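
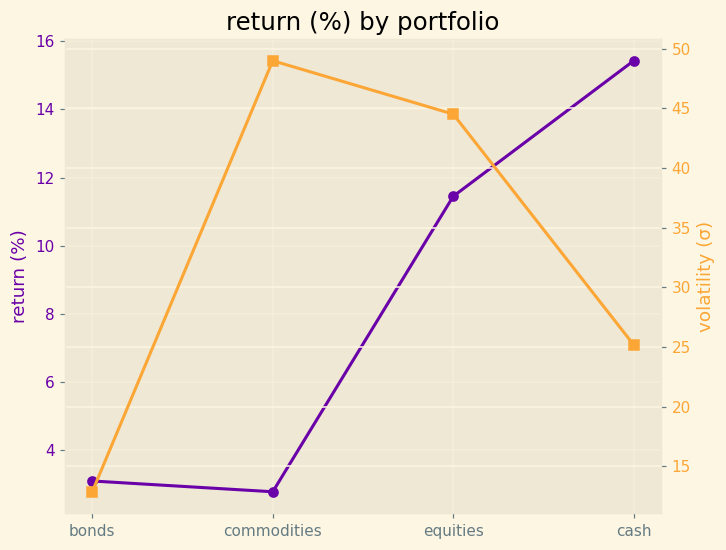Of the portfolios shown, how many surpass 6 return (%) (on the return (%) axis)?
2

Above 6: equities, cash.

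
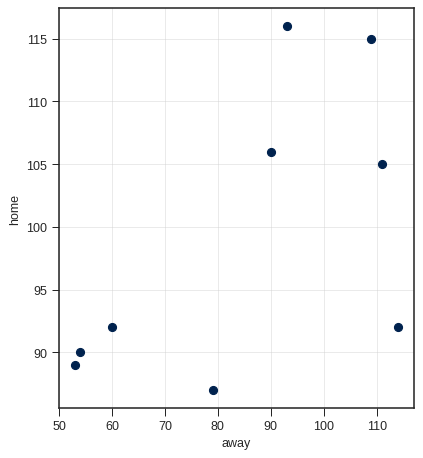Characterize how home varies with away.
positive, moderate

Points are positively correlated; moderate (|r| ≈ 0.6).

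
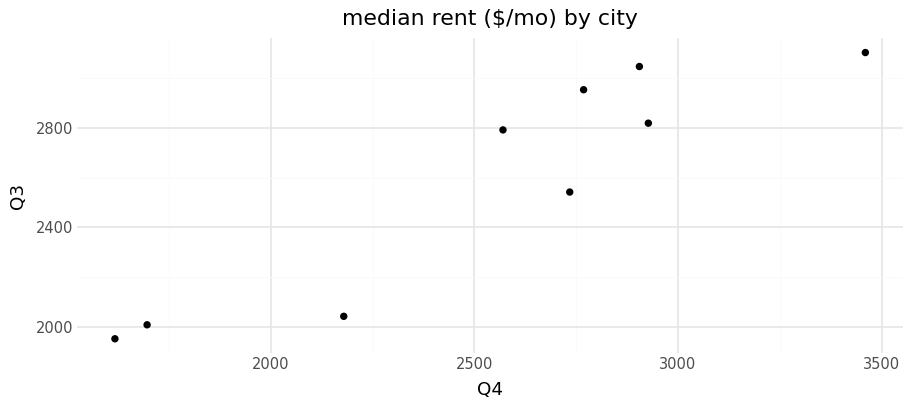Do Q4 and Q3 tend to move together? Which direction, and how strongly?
Points are positively correlated; strong (|r| ≈ 0.9).

positive, strong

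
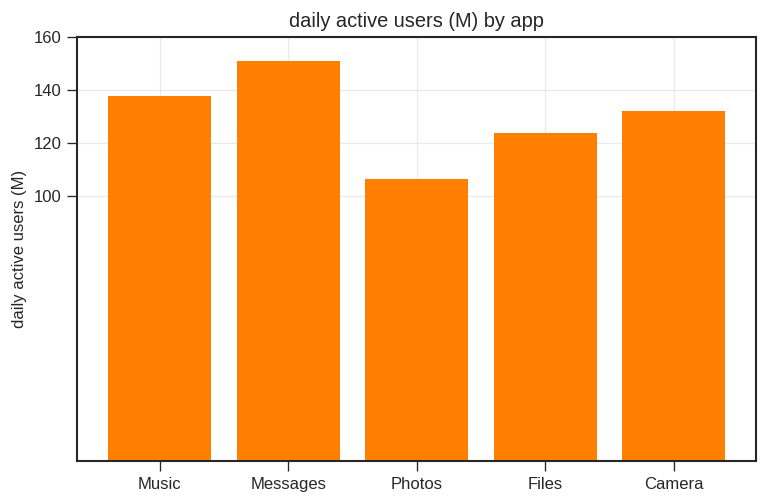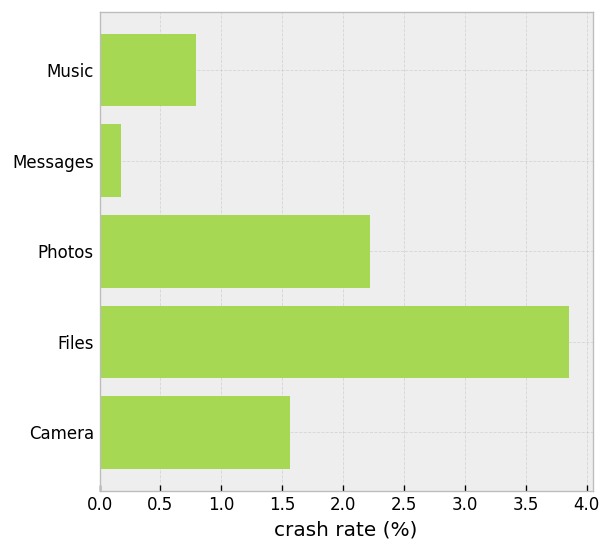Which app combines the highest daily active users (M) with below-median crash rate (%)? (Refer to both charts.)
Chart 2 median crash rate (%) ≈ 1.5; below-median apps: Music, Messages. Among those, Messages has the highest daily active users (M) (≈ 160).

Messages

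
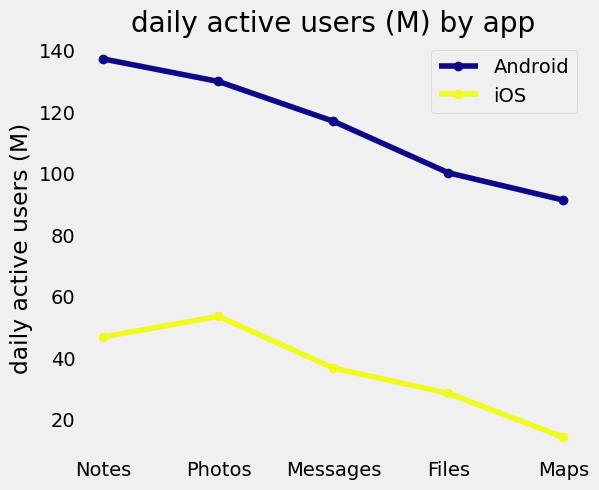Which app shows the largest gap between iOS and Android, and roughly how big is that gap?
Notes: iOS ≈ 40, Android ≈ 140 → gap ≈ 100. Next-largest (Messages) is only ≈ 80.

Notes, ≈ 100 M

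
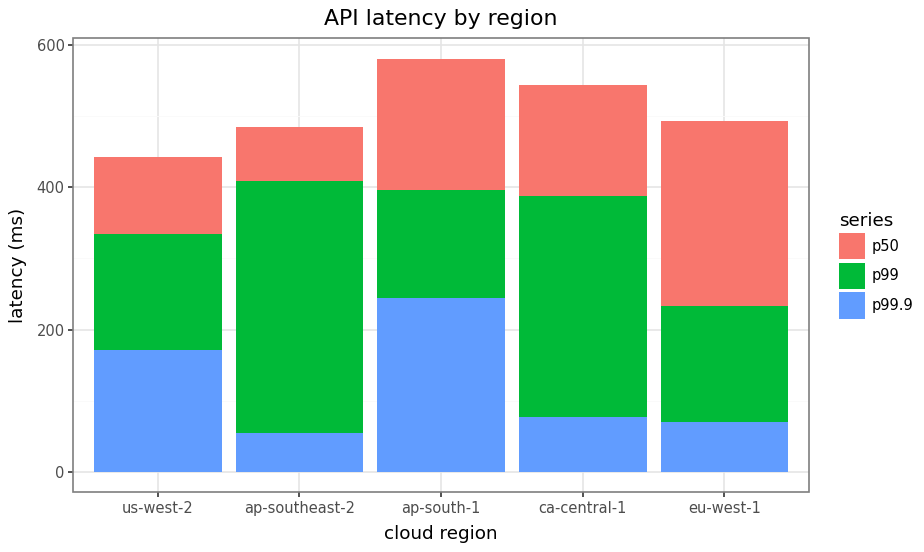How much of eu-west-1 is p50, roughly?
p50 top ≈ 500, bottom ≈ 250; segment ≈ 250.

≈ 250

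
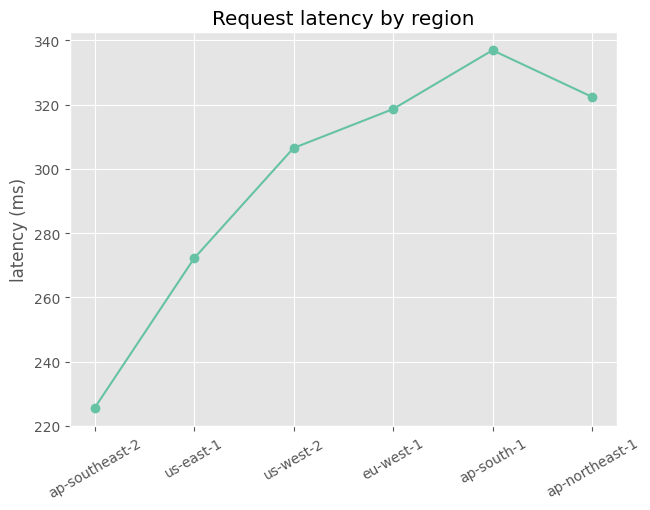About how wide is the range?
≈ 110

Max ap-south-1 ≈ 340, min ap-southeast-2 ≈ 230; range ≈ 110.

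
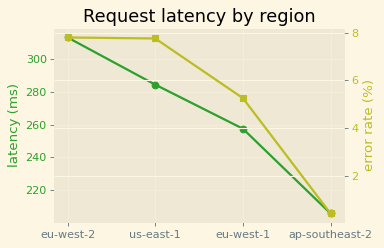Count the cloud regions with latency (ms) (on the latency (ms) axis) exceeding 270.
Above 270: eu-west-2, us-east-1.

2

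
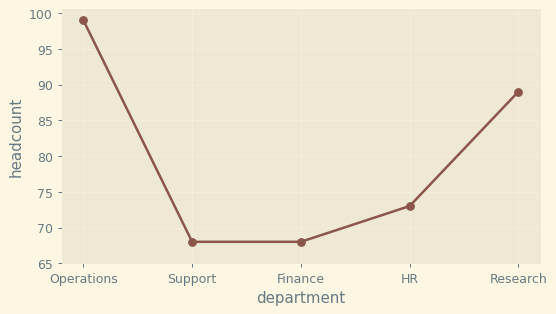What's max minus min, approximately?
Max Operations ≈ 100, min Support ≈ 70; range ≈ 30.

≈ 30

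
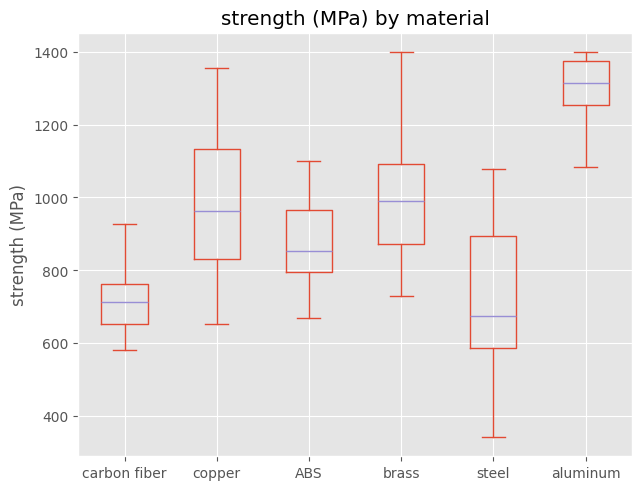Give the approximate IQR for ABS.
≈ 200

Q3 ≈ 1000, Q1 ≈ 800; IQR ≈ 200.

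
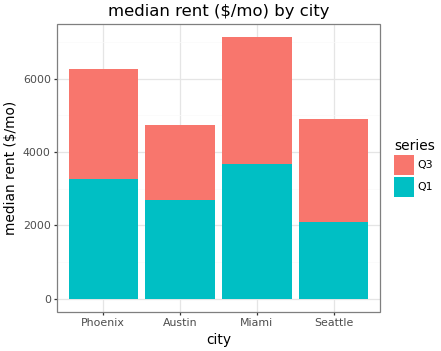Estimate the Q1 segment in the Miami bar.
Q1 top ≈ 4000, bottom ≈ 0; segment ≈ 4000.

≈ 4000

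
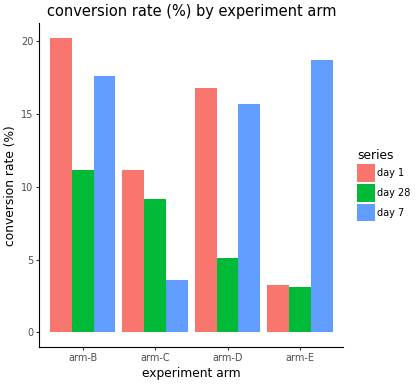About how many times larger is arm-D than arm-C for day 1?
arm-D ≈ 16, arm-C ≈ 12; 16/12 ≈ 1.33.

≈ 1.33×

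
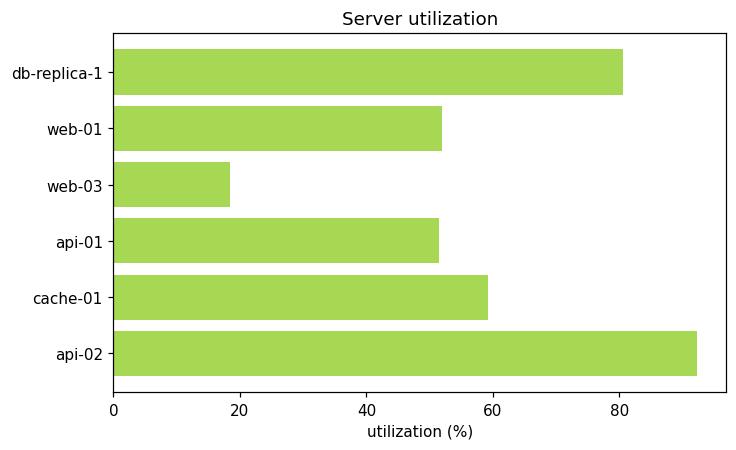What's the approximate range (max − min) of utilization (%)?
Max api-02 ≈ 90, min web-03 ≈ 20; range ≈ 70.

≈ 70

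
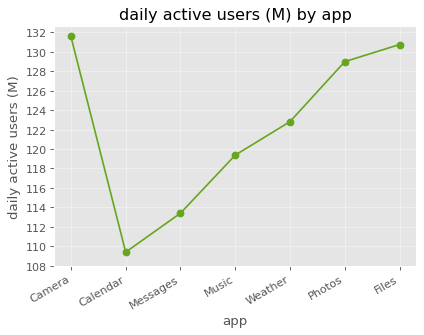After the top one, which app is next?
Top 3: Camera ≈ 132, Files ≈ 130, Photos ≈ 128.

Files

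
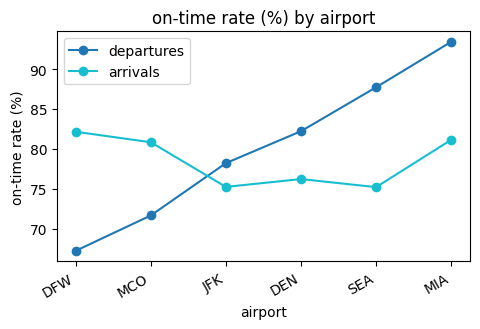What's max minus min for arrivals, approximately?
Max DFW ≈ 80, min SEA ≈ 75; range ≈ 5.

≈ 5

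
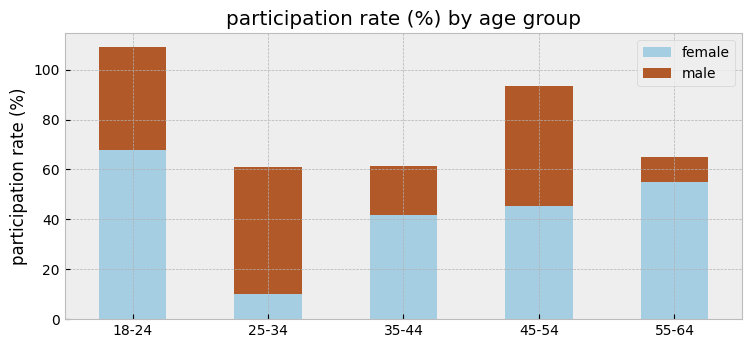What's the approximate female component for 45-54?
≈ 50

female top ≈ 50, bottom ≈ 0; segment ≈ 50.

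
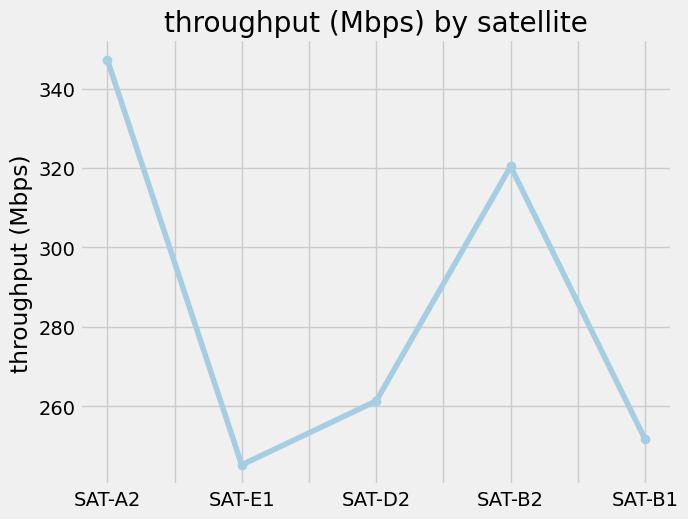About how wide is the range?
Max SAT-A2 ≈ 350, min SAT-E1 ≈ 250; range ≈ 100.

≈ 100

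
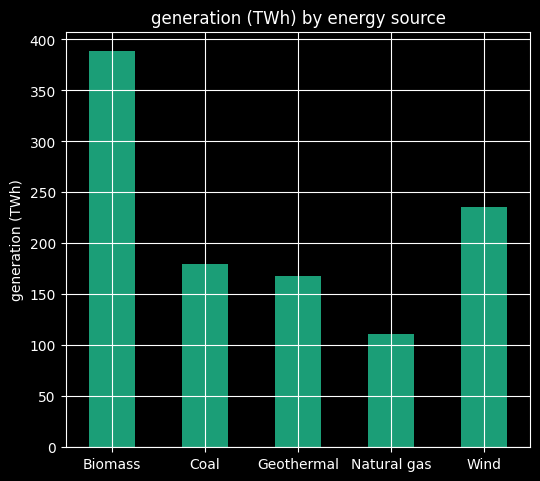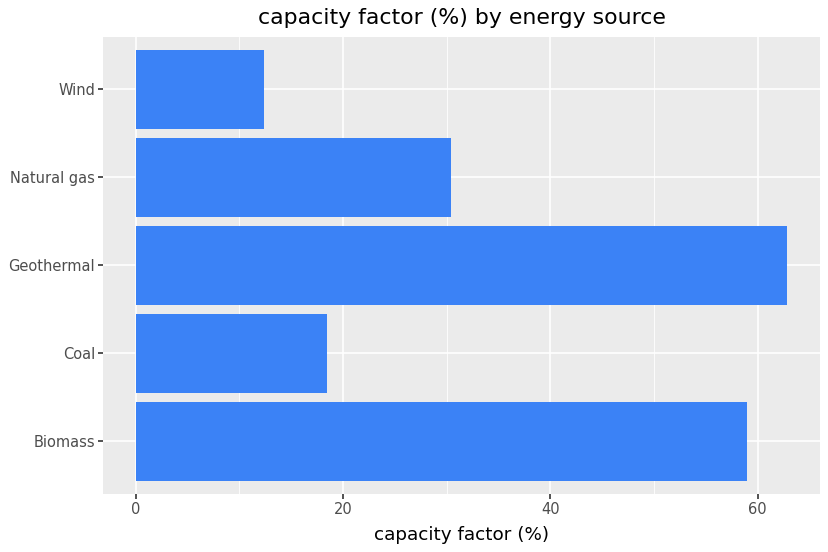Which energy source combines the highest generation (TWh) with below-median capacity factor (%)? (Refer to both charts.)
Wind

Chart 2 median capacity factor (%) ≈ 30; below-median energy sources: Coal, Wind. Among those, Wind has the highest generation (TWh) (≈ 250).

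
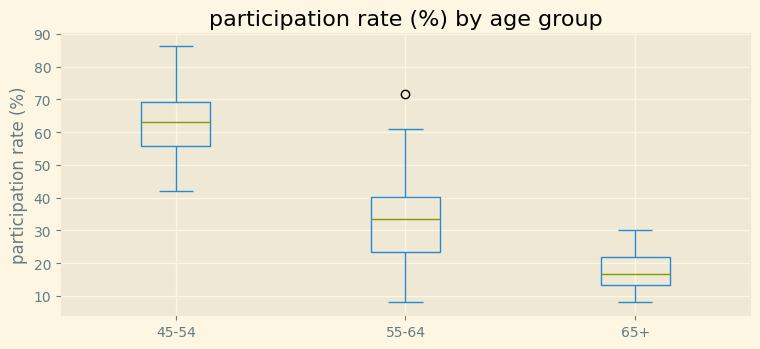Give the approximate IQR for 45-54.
≈ 15

Q3 ≈ 70, Q1 ≈ 55; IQR ≈ 15.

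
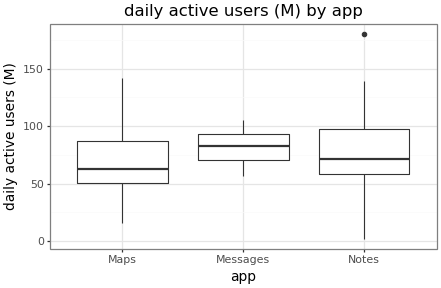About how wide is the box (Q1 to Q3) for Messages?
Q3 ≈ 94, Q1 ≈ 70; IQR ≈ 24.

≈ 24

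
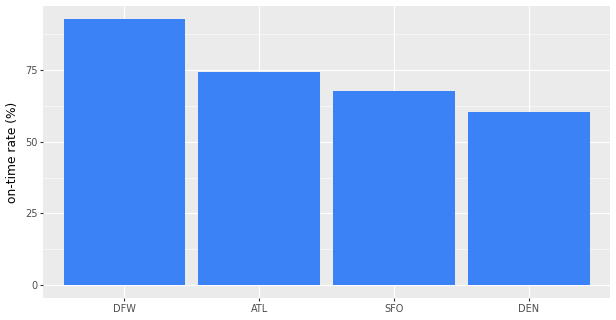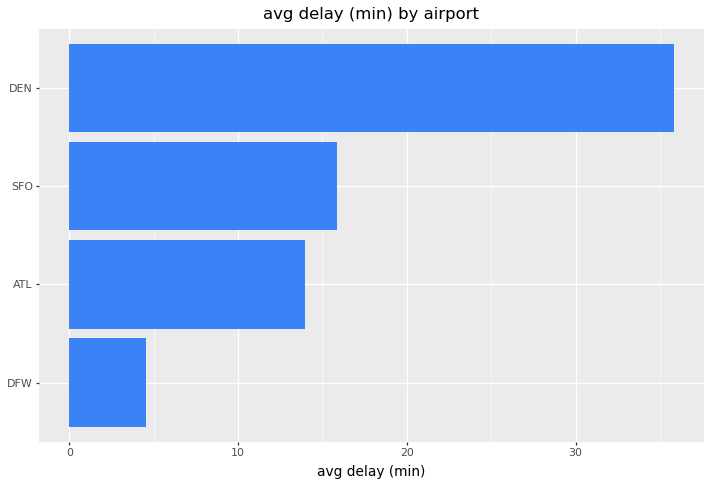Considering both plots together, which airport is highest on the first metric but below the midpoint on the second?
Chart 2 median avg delay (min) ≈ 15; below-median airports: DFW, ATL. Among those, DFW has the highest on-time rate (%) (≈ 90).

DFW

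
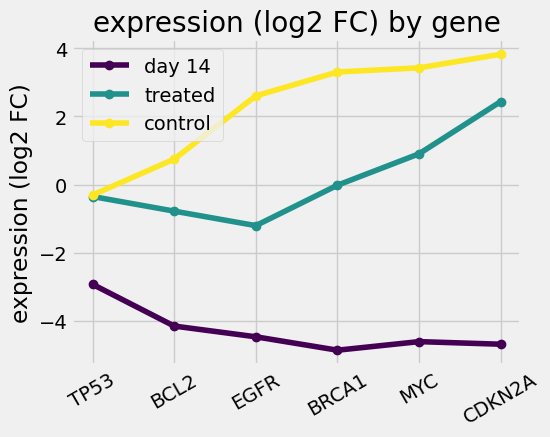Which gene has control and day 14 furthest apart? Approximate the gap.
CDKN2A, ≈ 9 log2 FC

CDKN2A: control ≈ 4, day 14 ≈ -5 → gap ≈ 9. Next-largest (BRCA1) is only ≈ 8.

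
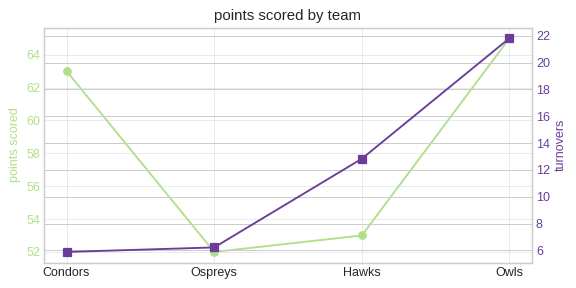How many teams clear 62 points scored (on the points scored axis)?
2

Above 62: Condors, Owls.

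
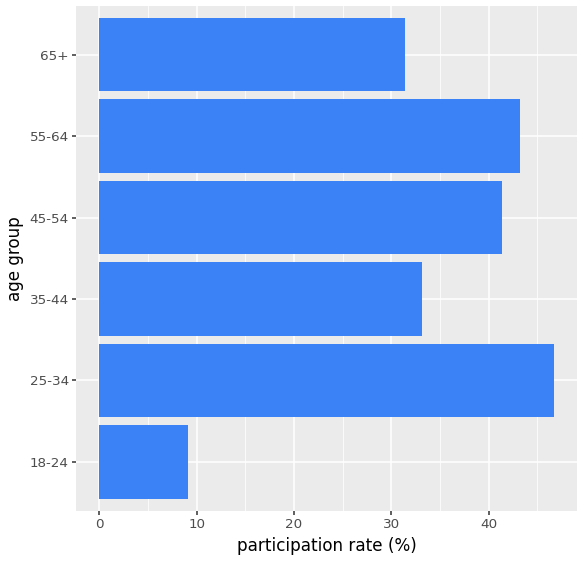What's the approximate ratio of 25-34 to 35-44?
≈ 1.29×

25-34 ≈ 45, 35-44 ≈ 35; 45/35 ≈ 1.29.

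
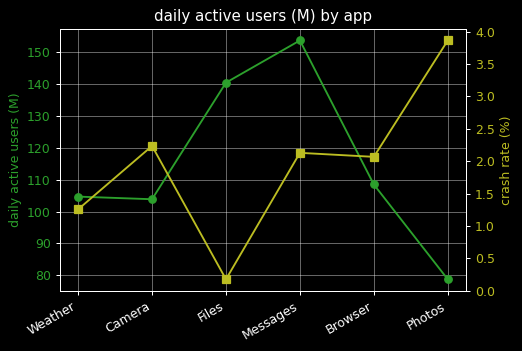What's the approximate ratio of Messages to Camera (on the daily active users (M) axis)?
Messages ≈ 150, Camera ≈ 100; 150/100 ≈ 1.5.

≈ 1.5×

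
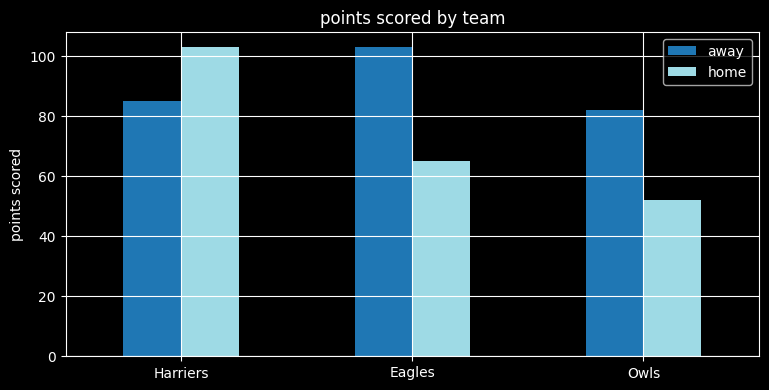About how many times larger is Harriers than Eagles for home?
Harriers ≈ 100, Eagles ≈ 60; 100/60 ≈ 1.67.

≈ 1.67×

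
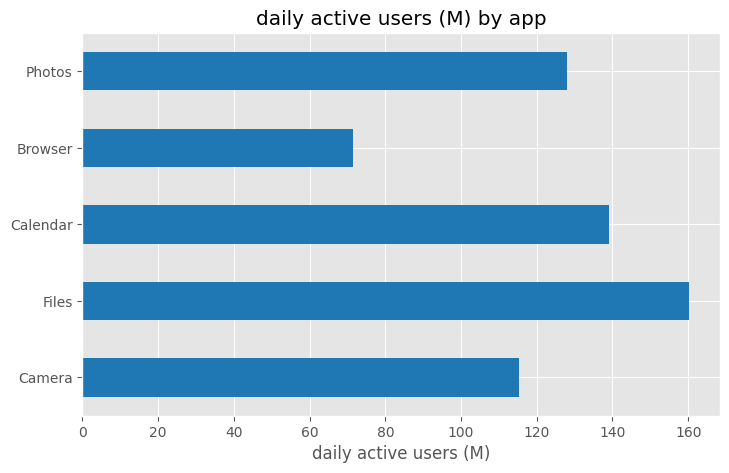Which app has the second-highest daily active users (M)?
Top 3: Files ≈ 160, Calendar ≈ 140, Photos ≈ 120.

Calendar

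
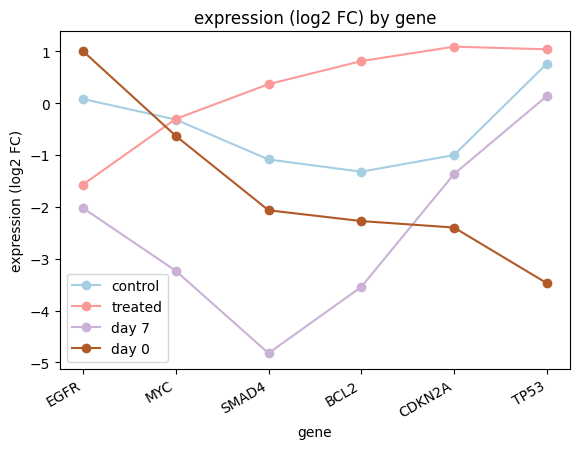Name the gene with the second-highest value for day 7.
CDKN2A

Top 3 for day 7: TP53 ≈ 0.0, CDKN2A ≈ -1.5, EGFR ≈ -2.0.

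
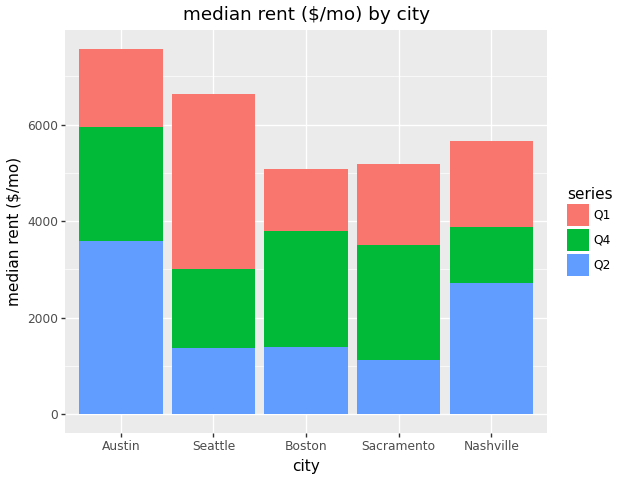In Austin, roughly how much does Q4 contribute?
≈ 2000

Q4 top ≈ 6000, bottom ≈ 4000; segment ≈ 2000.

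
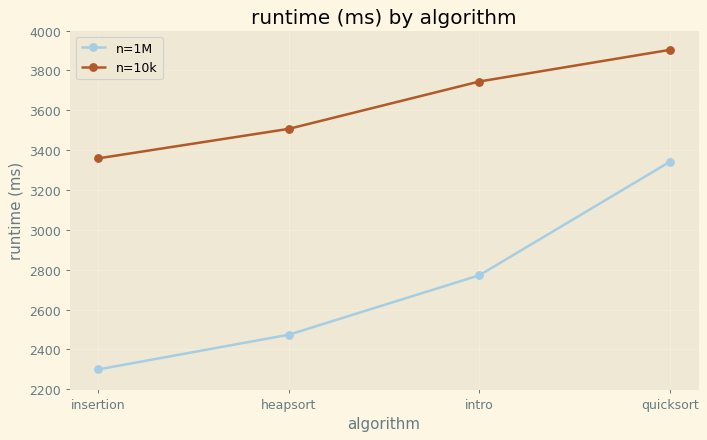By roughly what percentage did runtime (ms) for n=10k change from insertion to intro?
insertion ≈ 3400, intro ≈ 3800; (3800 − 3400) / 3400 ≈ +11.8%.

≈ +11.8%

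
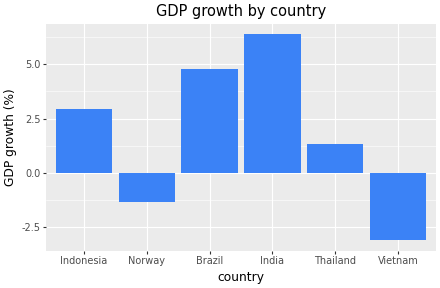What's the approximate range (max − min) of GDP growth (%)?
Max India ≈ 6, min Vietnam ≈ -3; range ≈ 9.

≈ 9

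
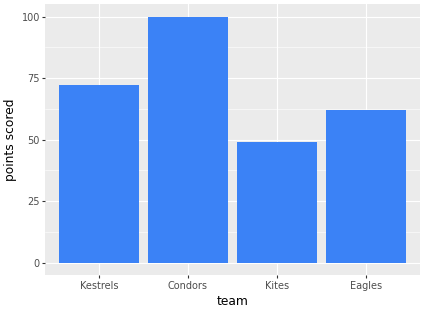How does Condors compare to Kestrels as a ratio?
Condors ≈ 100, Kestrels ≈ 70; 100/70 ≈ 1.43.

≈ 1.43×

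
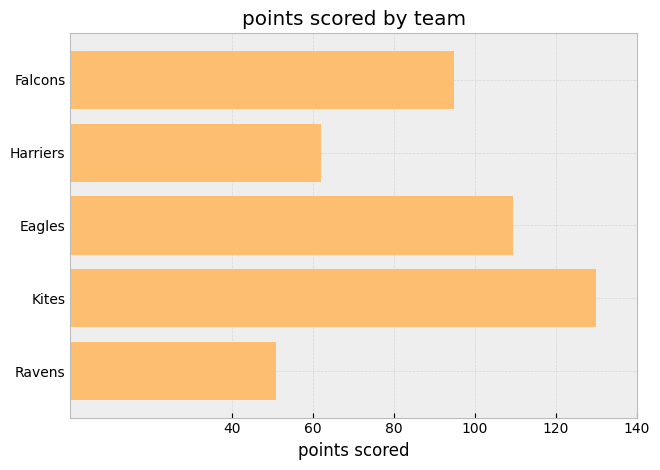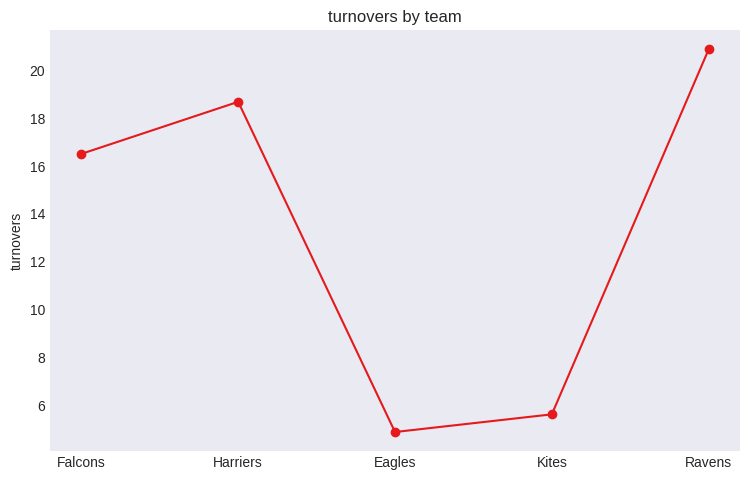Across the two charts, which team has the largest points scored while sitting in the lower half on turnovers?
Kites

Chart 2 median turnovers ≈ 16; below-median teams: Eagles, Kites. Among those, Kites has the highest points scored (≈ 120).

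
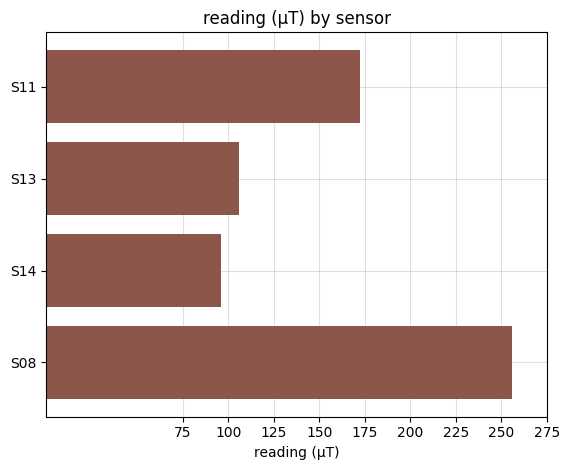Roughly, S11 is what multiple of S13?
S11 ≈ 175, S13 ≈ 100; 175/100 ≈ 1.75.

≈ 1.75×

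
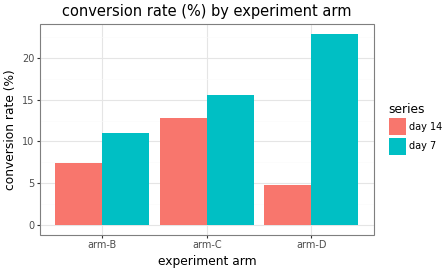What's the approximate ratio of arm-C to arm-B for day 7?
arm-C ≈ 16, arm-B ≈ 10; 16/10 ≈ 1.6.

≈ 1.6×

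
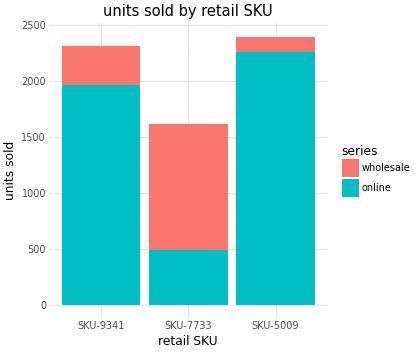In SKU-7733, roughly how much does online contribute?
online top ≈ 400, bottom ≈ 0; segment ≈ 400.

≈ 400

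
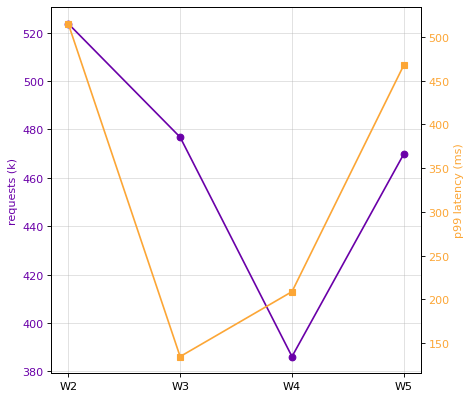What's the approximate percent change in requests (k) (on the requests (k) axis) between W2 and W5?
W2 ≈ 520, W5 ≈ 460; (460 − 520) / 520 ≈ -11.5%.

≈ -11.5%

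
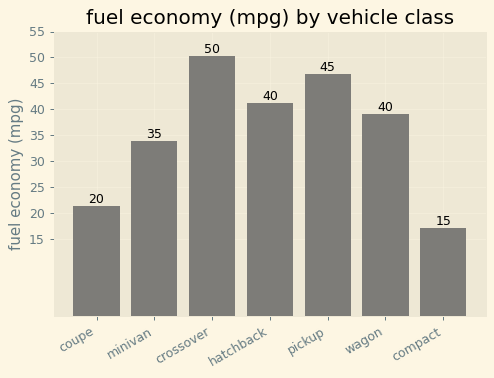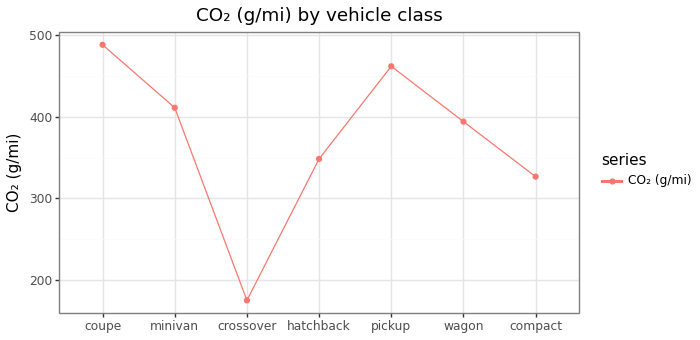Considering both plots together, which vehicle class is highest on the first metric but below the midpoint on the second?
crossover

Chart 2 median CO₂ (g/mi) ≈ 400; below-median vehicle classes: crossover, hatchback, compact. Among those, crossover has the highest fuel economy (mpg) (≈ 50).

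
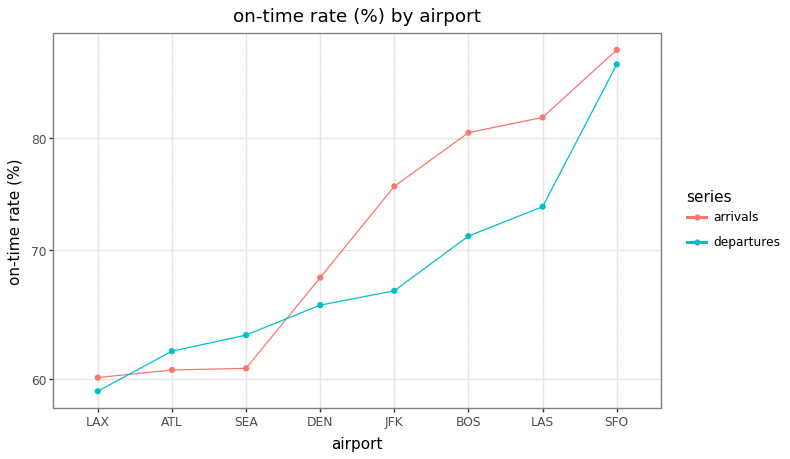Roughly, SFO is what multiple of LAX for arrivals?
SFO ≈ 90, LAX ≈ 60; 90/60 ≈ 1.5.

≈ 1.5×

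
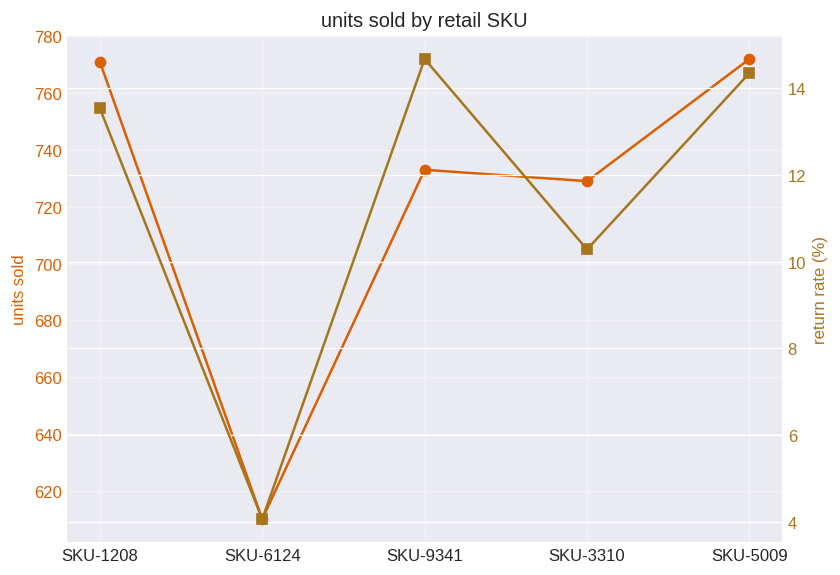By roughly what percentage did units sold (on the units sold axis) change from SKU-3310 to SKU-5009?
SKU-3310 ≈ 720, SKU-5009 ≈ 780; (780 − 720) / 720 ≈ +8.3%.

≈ +8.3%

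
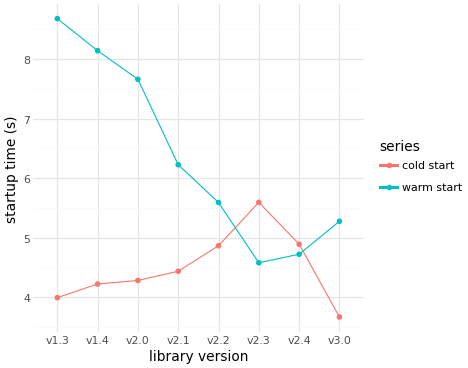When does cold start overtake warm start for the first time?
v2.2: cold start ≈ 5.0 vs warm start ≈ 5.5 (not yet); v2.3: cold start ≈ 5.5 vs warm start ≈ 4.5 (first crossover).

v2.3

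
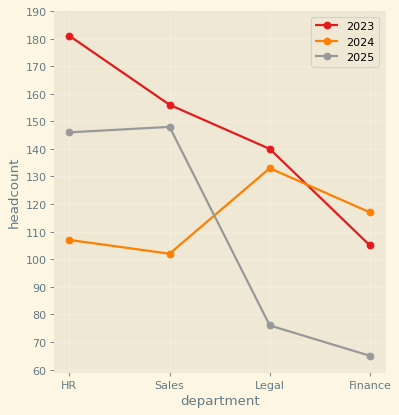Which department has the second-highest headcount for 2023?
Top 3 for 2023: HR ≈ 180, Sales ≈ 160, Legal ≈ 140.

Sales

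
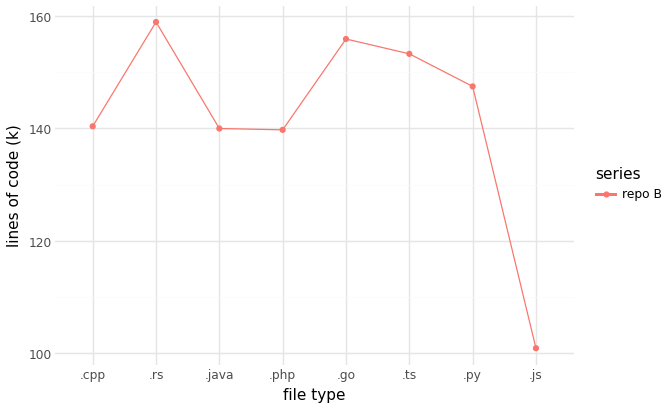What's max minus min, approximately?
Max .rs ≈ 160, min .js ≈ 100; range ≈ 60.

≈ 60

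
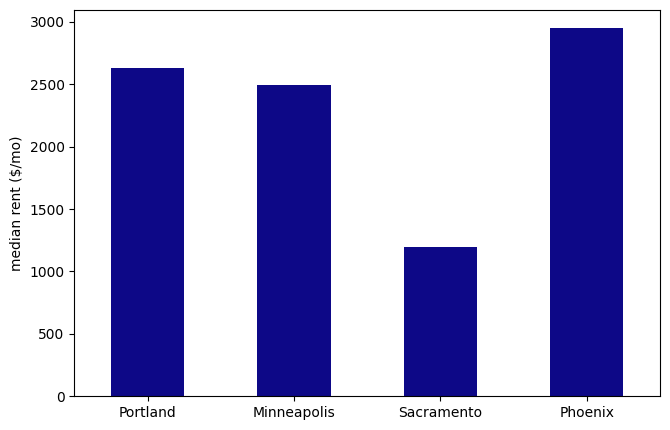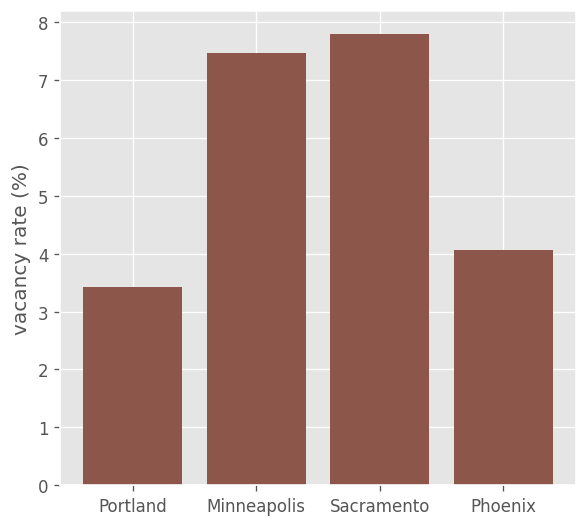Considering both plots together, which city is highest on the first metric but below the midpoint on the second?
Phoenix

Chart 2 median vacancy rate (%) ≈ 6; below-median cities: Portland, Phoenix. Among those, Phoenix has the highest median rent ($/mo) (≈ 3000).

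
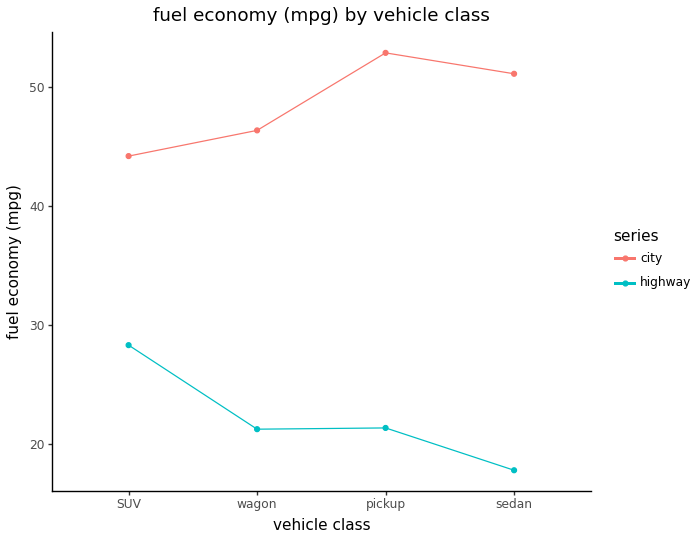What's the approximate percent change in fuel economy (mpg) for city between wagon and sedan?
≈ +11.1%

wagon ≈ 45, sedan ≈ 50; (50 − 45) / 45 ≈ +11.1%.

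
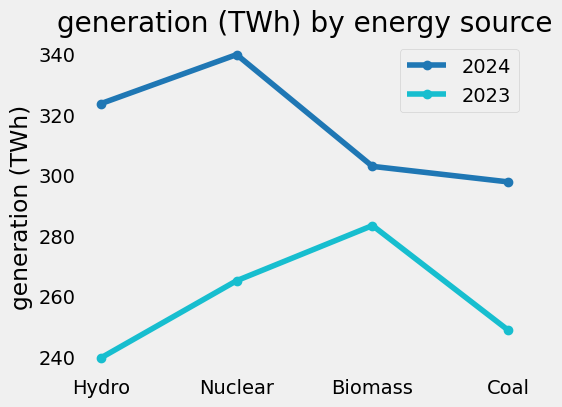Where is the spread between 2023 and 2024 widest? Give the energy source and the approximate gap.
Hydro, ≈ 80 TWh

Hydro: 2023 ≈ 240, 2024 ≈ 320 → gap ≈ 80. Next-largest (Nuclear) is only ≈ 70.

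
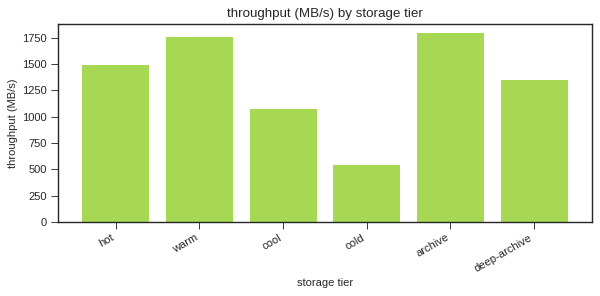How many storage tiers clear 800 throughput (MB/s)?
Above 800: hot, warm, cool, archive, deep-archive.

5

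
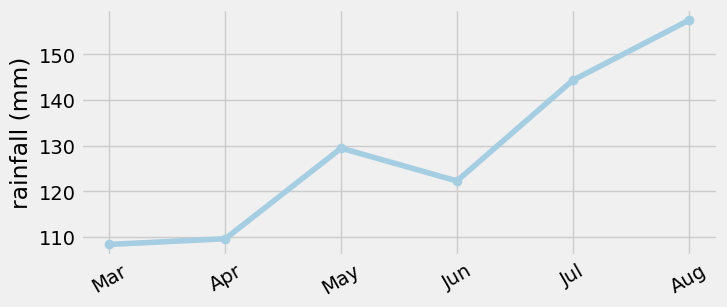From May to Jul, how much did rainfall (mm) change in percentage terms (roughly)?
≈ +11.5%

May ≈ 130, Jul ≈ 145; (145 − 130) / 130 ≈ +11.5%.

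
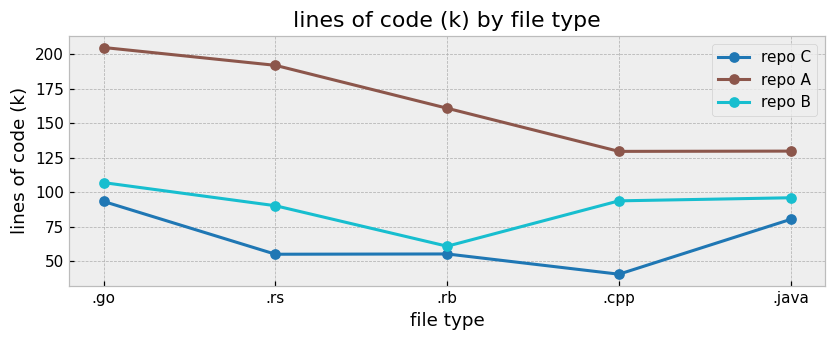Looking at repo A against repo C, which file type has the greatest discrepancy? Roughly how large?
.rs: repo A ≈ 200, repo C ≈ 60 → gap ≈ 140. Next-largest (.go) is only ≈ 100.

.rs, ≈ 140 k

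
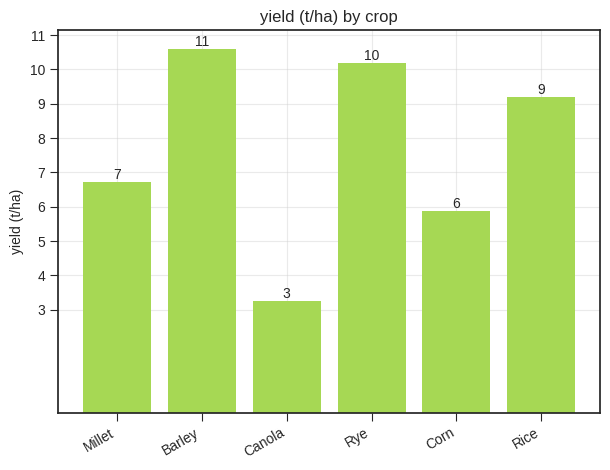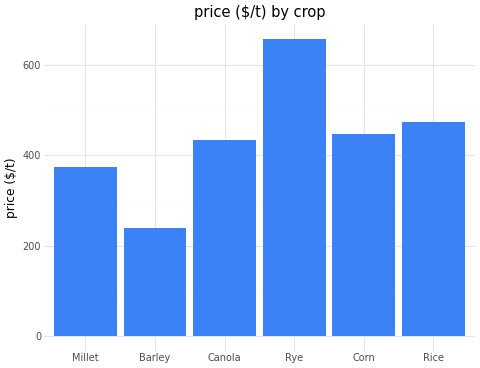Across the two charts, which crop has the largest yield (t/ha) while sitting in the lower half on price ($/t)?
Barley

Chart 2 median price ($/t) ≈ 400; below-median crops: Millet, Barley, Canola. Among those, Barley has the highest yield (t/ha) (≈ 11).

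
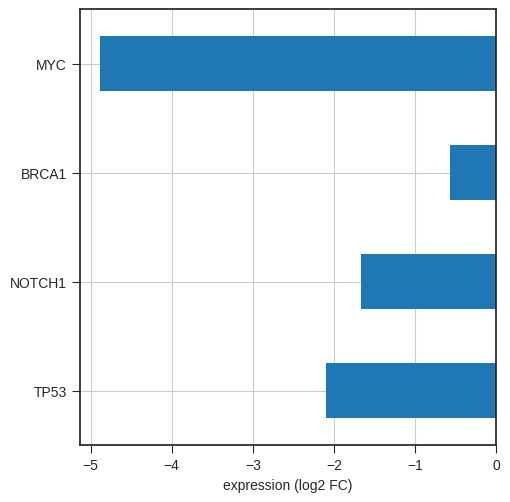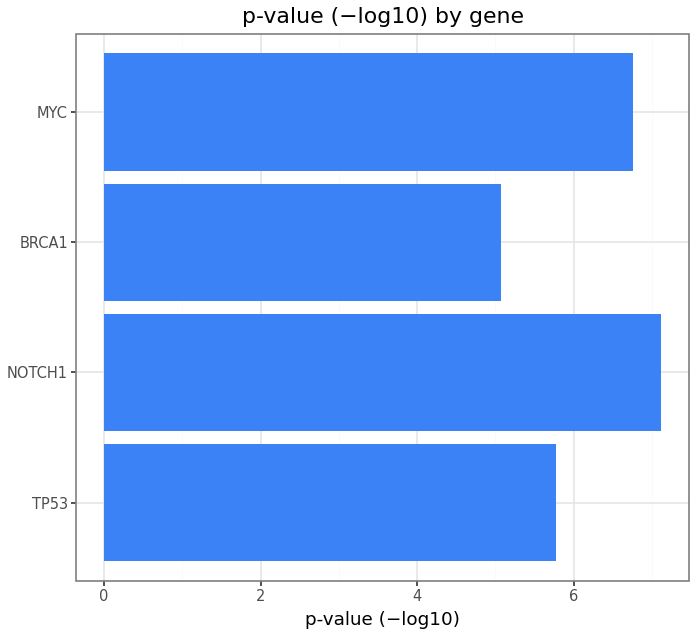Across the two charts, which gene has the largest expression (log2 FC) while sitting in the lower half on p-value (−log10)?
Chart 2 median p-value (−log10) ≈ 6; below-median genes: TP53, BRCA1. Among those, BRCA1 has the highest expression (log2 FC) (≈ -1).

BRCA1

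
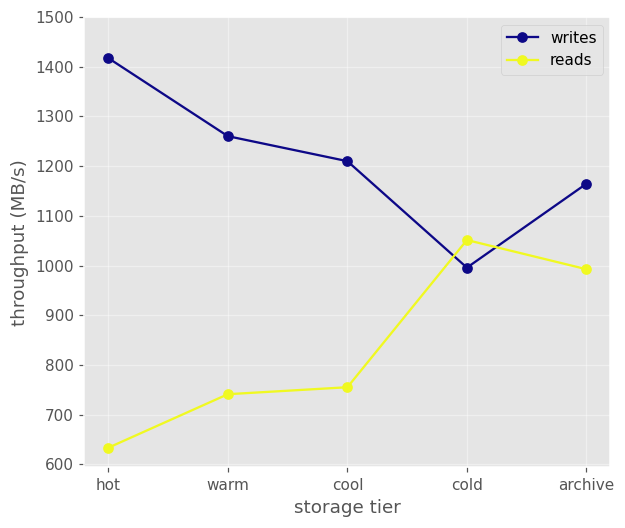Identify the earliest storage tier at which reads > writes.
cool: reads ≈ 800 vs writes ≈ 1200 (not yet); cold: reads ≈ 1100 vs writes ≈ 1000 (first crossover).

cold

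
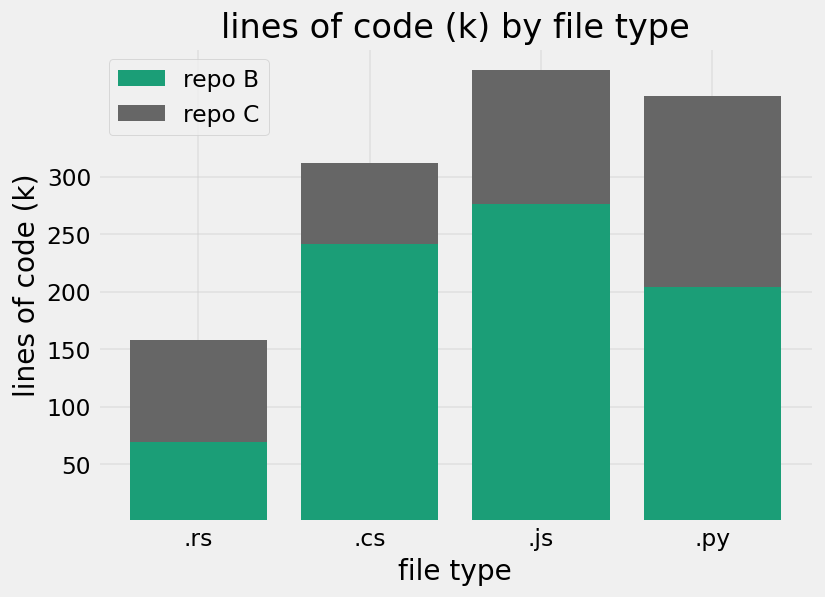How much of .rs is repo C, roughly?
repo C top ≈ 150, bottom ≈ 50; segment ≈ 100.

≈ 100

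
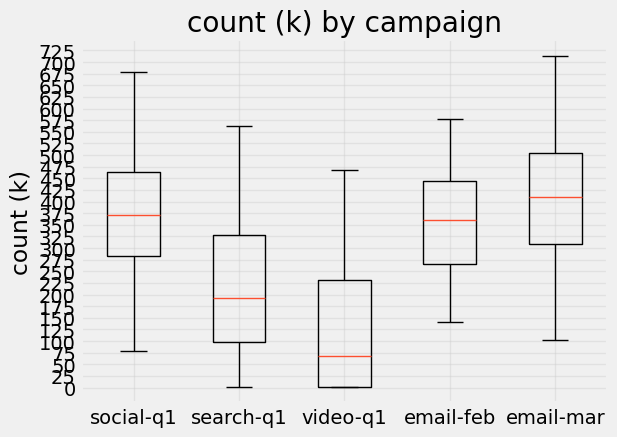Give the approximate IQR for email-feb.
Q3 ≈ 450, Q1 ≈ 275; IQR ≈ 175.

≈ 175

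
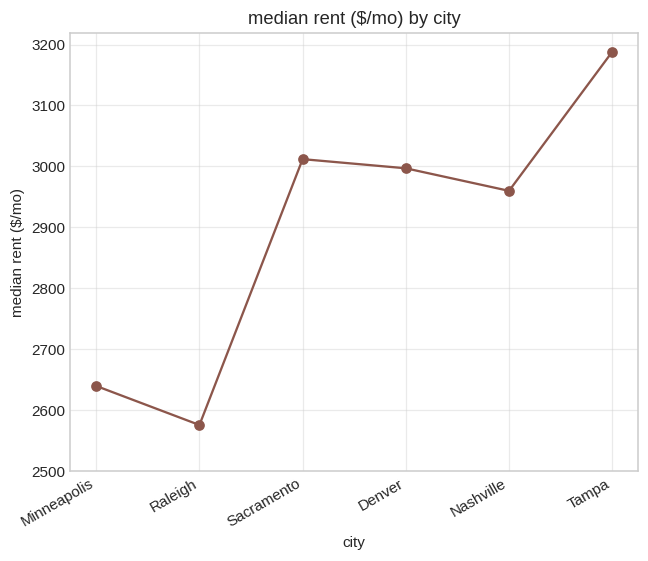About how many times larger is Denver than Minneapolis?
≈ 1.15×

Denver ≈ 3000, Minneapolis ≈ 2600; 3000/2600 ≈ 1.15.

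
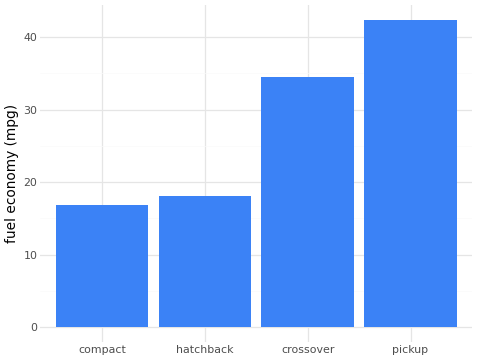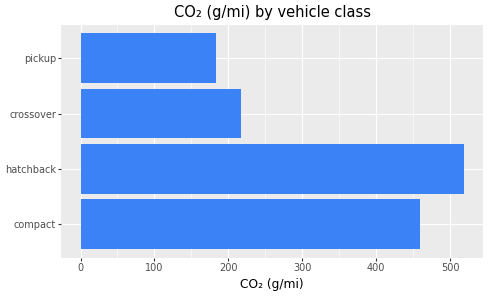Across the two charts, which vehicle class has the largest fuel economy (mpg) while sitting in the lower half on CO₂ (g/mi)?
pickup

Chart 2 median CO₂ (g/mi) ≈ 350; below-median vehicle classes: crossover, pickup. Among those, pickup has the highest fuel economy (mpg) (≈ 40).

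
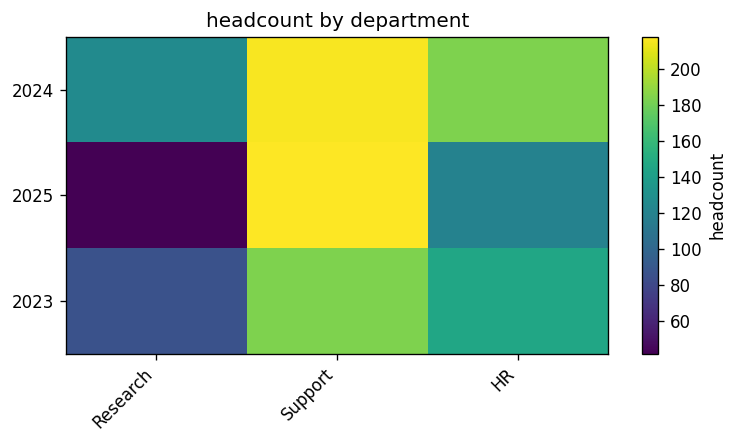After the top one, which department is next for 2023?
HR

Top 3 for 2023: Support ≈ 180, HR ≈ 140, Research ≈ 80.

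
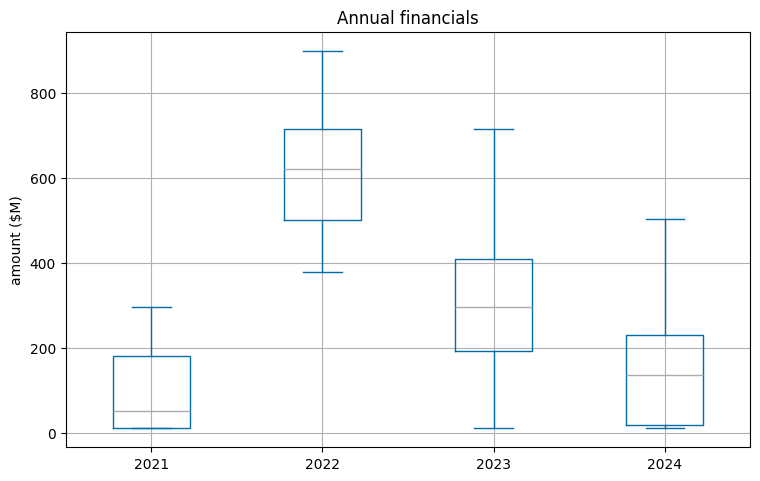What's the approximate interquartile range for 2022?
≈ 200

Q3 ≈ 700, Q1 ≈ 500; IQR ≈ 200.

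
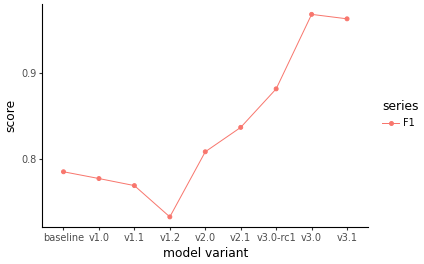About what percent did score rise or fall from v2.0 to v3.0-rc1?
≈ +10%

v2.0 ≈ 0.80, v3.0-rc1 ≈ 0.88; (0.88 − 0.80) / 0.80 ≈ +10%.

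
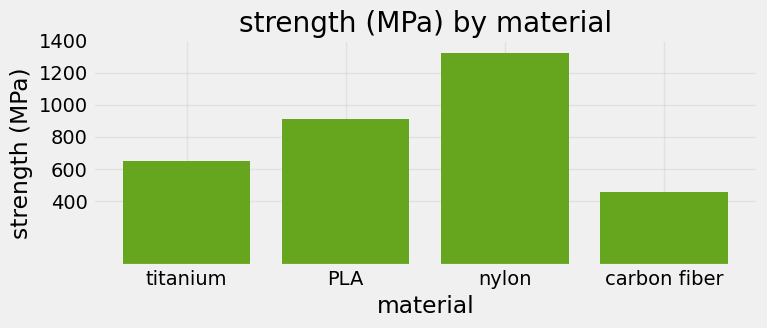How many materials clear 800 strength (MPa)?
Above 800: PLA, nylon.

2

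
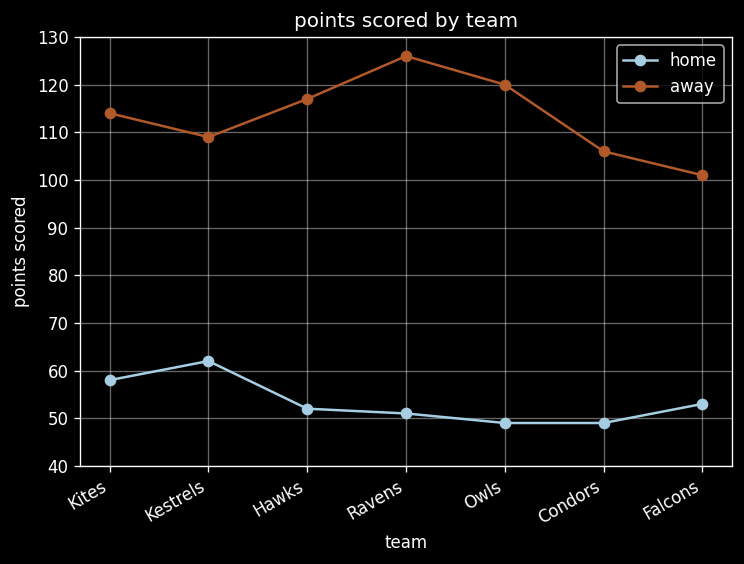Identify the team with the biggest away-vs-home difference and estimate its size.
Ravens, ≈ 80

Ravens: away ≈ 130, home ≈ 50 → gap ≈ 80. Next-largest (Owls) is only ≈ 70.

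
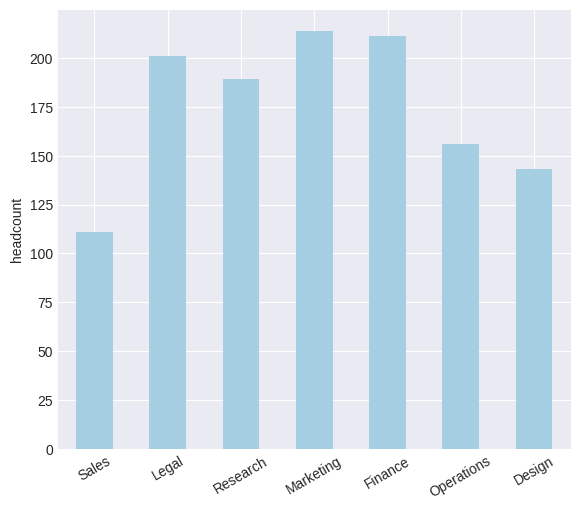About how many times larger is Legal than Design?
≈ 1.43×

Legal ≈ 200, Design ≈ 140; 200/140 ≈ 1.43.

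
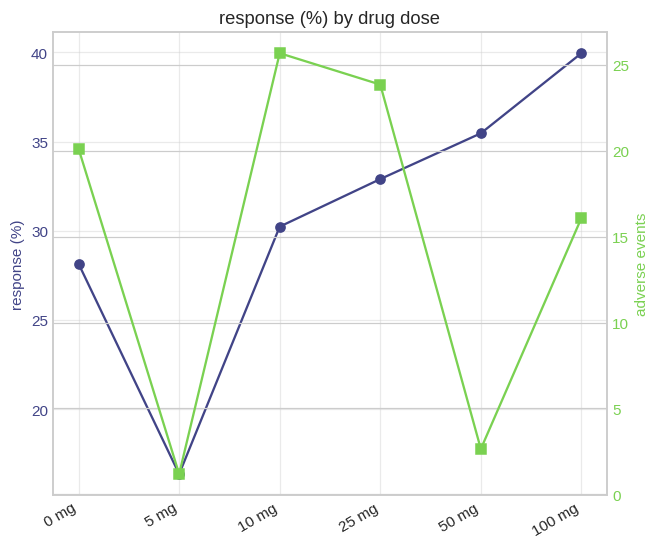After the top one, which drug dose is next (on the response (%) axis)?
50 mg

Top 3 (on the response (%) axis): 100 mg ≈ 40, 50 mg ≈ 36, 25 mg ≈ 32.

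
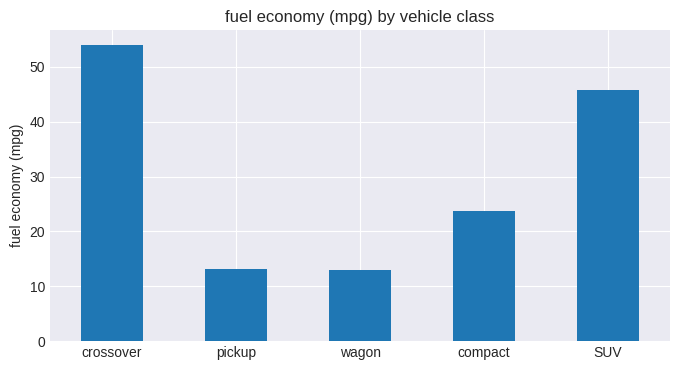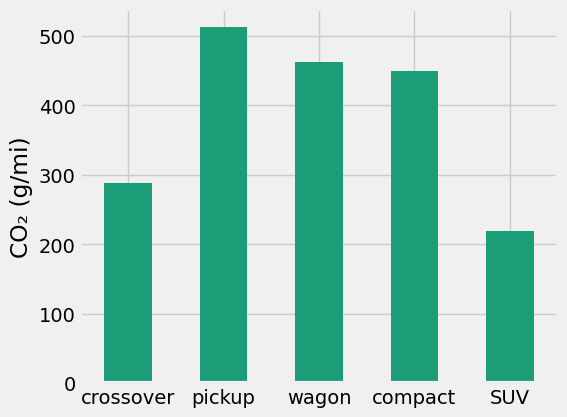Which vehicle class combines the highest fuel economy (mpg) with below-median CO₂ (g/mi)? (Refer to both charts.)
Chart 2 median CO₂ (g/mi) ≈ 450; below-median vehicle classes: crossover, SUV. Among those, crossover has the highest fuel economy (mpg) (≈ 55).

crossover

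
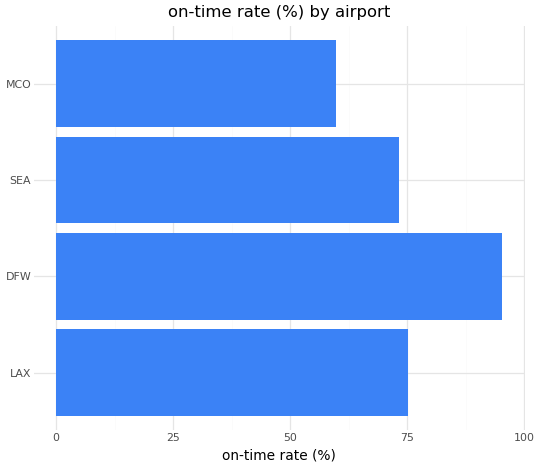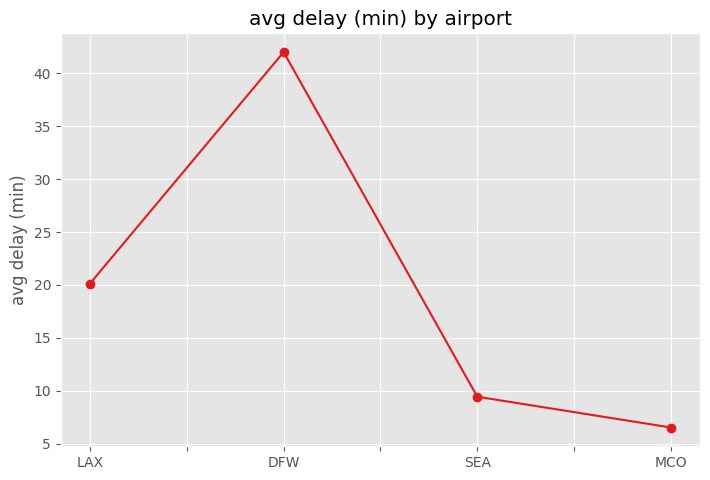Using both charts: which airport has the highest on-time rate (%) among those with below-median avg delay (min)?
Chart 2 median avg delay (min) ≈ 15; below-median airports: SEA, MCO. Among those, SEA has the highest on-time rate (%) (≈ 70).

SEA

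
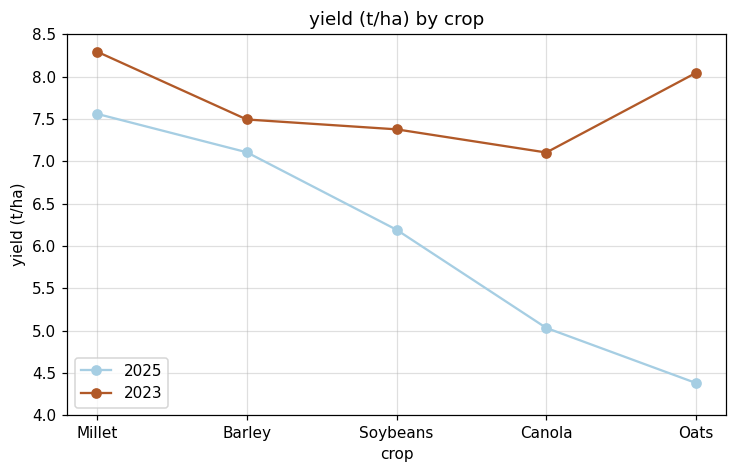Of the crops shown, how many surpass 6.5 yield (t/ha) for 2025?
2

Above 6.5: Millet, Barley.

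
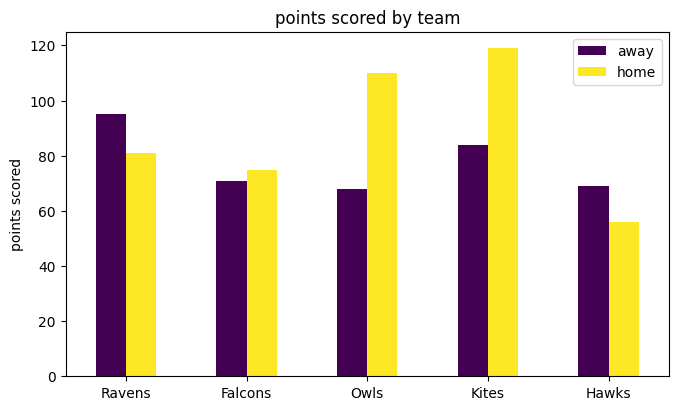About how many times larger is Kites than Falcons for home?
Kites ≈ 120, Falcons ≈ 80; 120/80 ≈ 1.5.

≈ 1.5×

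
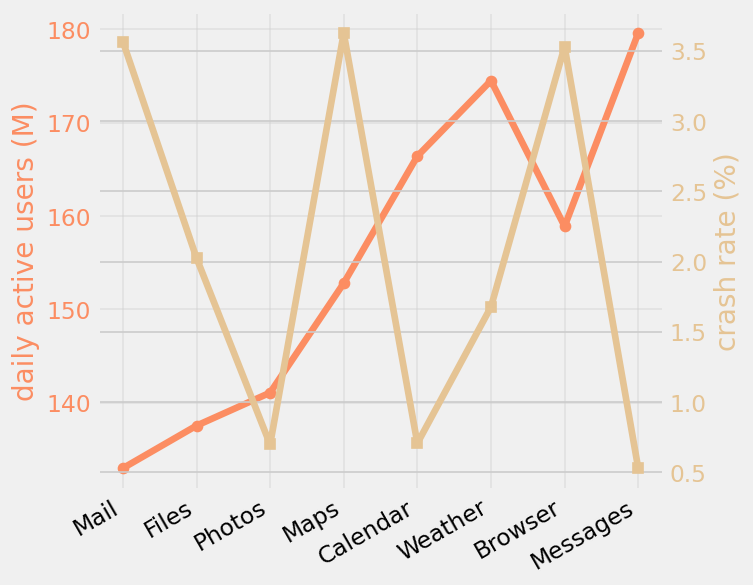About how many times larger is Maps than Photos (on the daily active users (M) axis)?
Maps ≈ 155, Photos ≈ 140; 155/140 ≈ 1.11.

≈ 1.11×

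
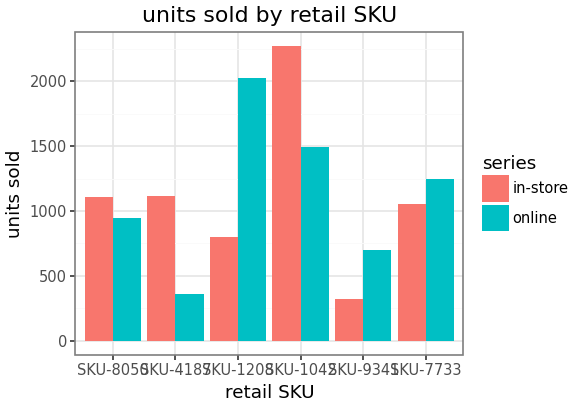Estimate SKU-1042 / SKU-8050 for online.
≈ 1.4×

SKU-1042 ≈ 1400, SKU-8050 ≈ 1000; 1400/1000 ≈ 1.4.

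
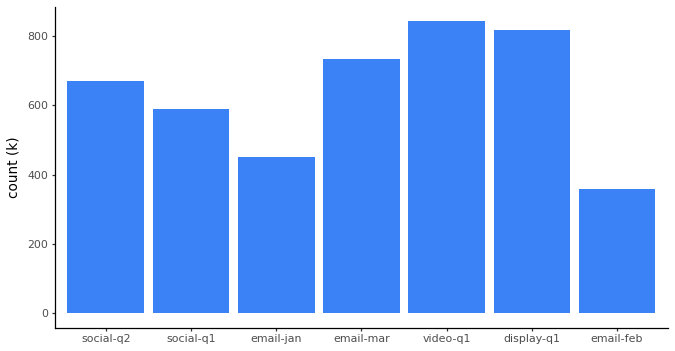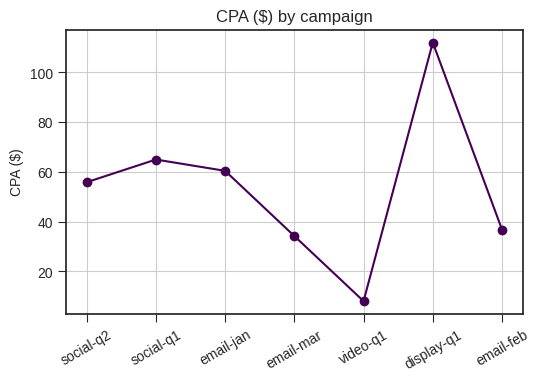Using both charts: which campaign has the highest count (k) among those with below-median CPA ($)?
Chart 2 median CPA ($) ≈ 60; below-median campaigns: email-mar, video-q1, email-feb. Among those, video-q1 has the highest count (k) (≈ 800).

video-q1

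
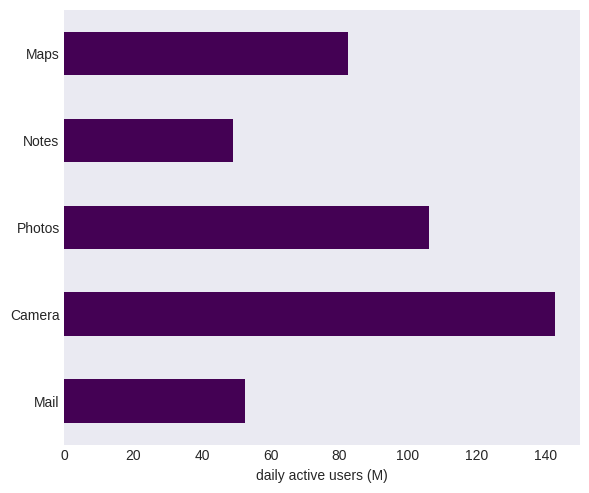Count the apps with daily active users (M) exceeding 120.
Above 120: Camera.

1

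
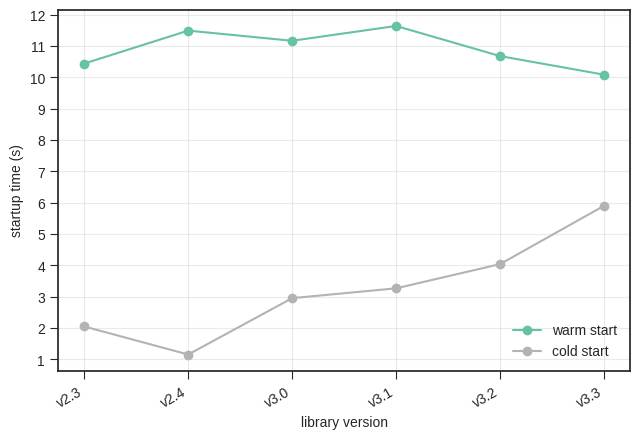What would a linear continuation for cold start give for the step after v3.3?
≈ 7.5

Last three: 3, 4, 6 → slope ≈ 1.5/step → next ≈ 7.5.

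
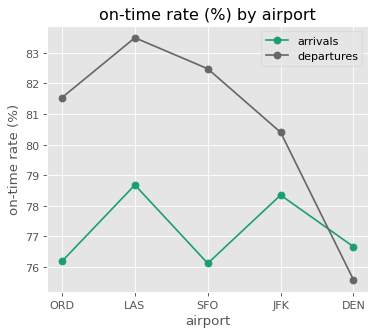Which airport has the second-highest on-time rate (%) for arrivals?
Top 3 for arrivals: LAS ≈ 79, JFK ≈ 78, DEN ≈ 77.

JFK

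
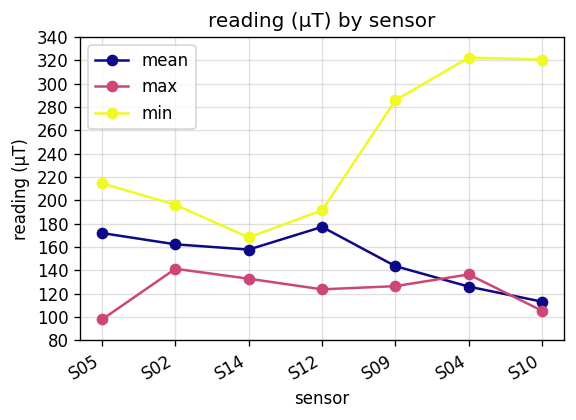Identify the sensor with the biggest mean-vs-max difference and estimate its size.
S05, ≈ 80 µT

S05: mean ≈ 180, max ≈ 100 → gap ≈ 80. Next-largest (S12) is only ≈ 60.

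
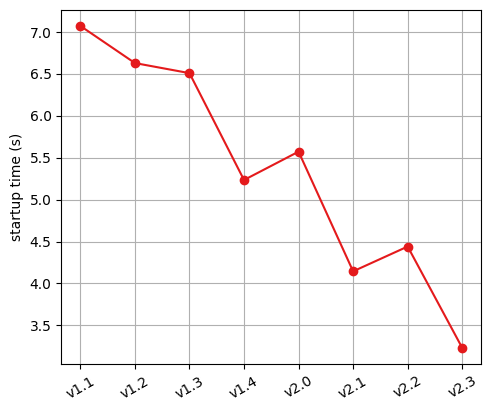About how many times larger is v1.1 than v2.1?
≈ 1.75×

v1.1 ≈ 7.0, v2.1 ≈ 4.0; 7.0/4.0 ≈ 1.75.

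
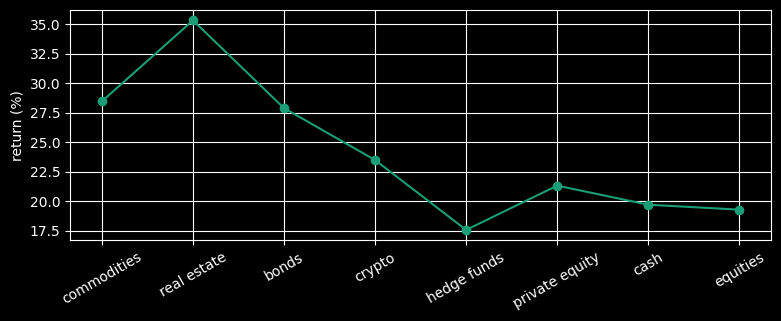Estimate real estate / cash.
real estate ≈ 36, cash ≈ 20; 36/20 ≈ 1.8.

≈ 1.8×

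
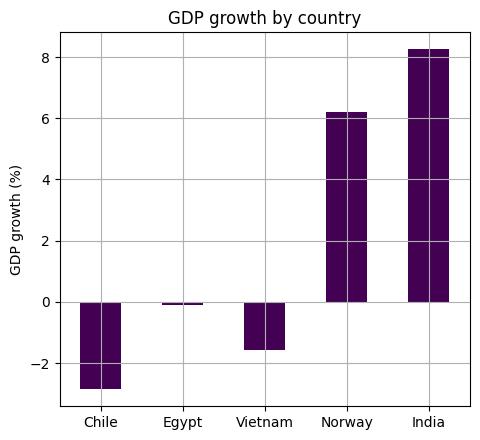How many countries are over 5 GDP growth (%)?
2

Above 5: Norway, India.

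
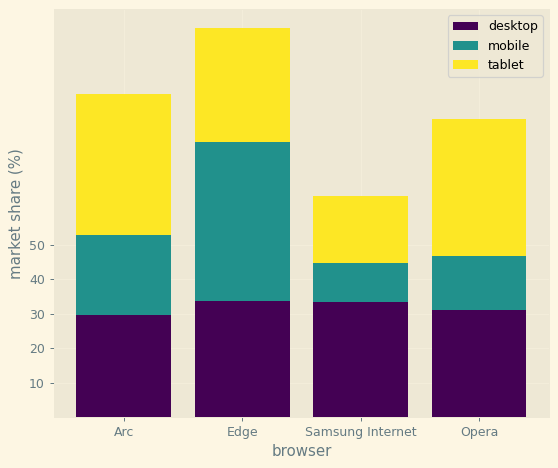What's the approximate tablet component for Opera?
tablet top ≈ 90, bottom ≈ 50; segment ≈ 40.

≈ 40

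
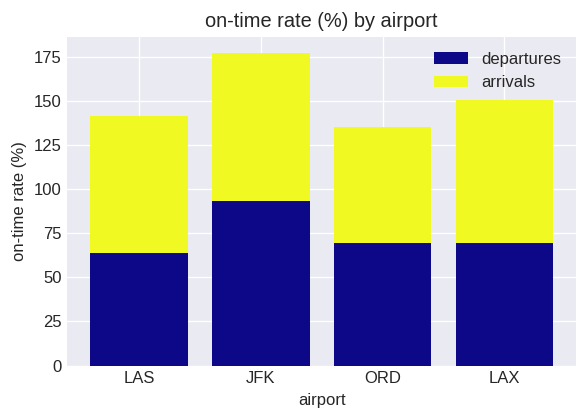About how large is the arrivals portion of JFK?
≈ 80

arrivals top ≈ 180, bottom ≈ 100; segment ≈ 80.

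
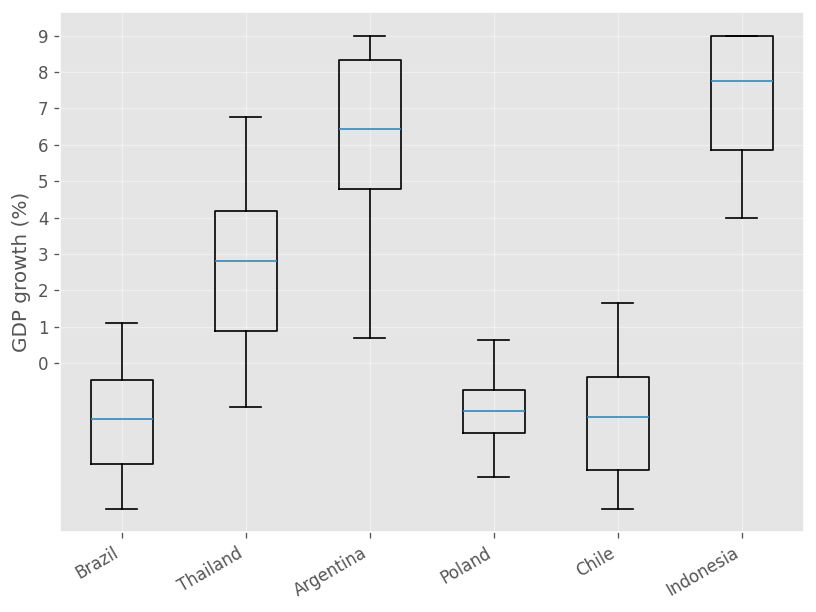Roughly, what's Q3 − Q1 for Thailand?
Q3 ≈ 4, Q1 ≈ 1; IQR ≈ 3.

≈ 3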